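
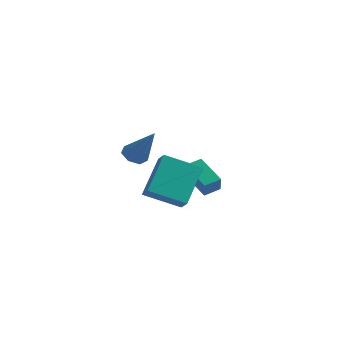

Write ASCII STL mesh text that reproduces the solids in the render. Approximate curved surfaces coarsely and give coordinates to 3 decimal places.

solid 
facet normal -0.549 0.112 -0.828
outer loop
vertex -1.18 -1.089 -1.414
vertex -1.678 -1.259 -1.107
vertex -1.45 -0.698 -1.182
endloop
endfacet
facet normal 0.795 0.601 -0.088
outer loop
vertex -1.18 -1.089 -1.414
vertex -1.45 -0.698 -1.182
vertex -0.702 -1.461 0.367
endloop
endfacet
facet normal -0.549 0.112 -0.829
outer loop
vertex -1.45 -0.698 -1.182
vertex -1.678 -1.259 -1.107
vertex -1.893 -0.73 -0.893
endloop
endfacet
facet normal 0.173 0.914 0.367
outer loop
vertex -1.45 -0.698 -1.182
vertex -1.893 -0.73 -0.893
vertex -0.702 -1.461 0.367
endloop
endfacet
facet normal -0.549 0.112 -0.828
outer loop
vertex -1.893 -0.73 -0.893
vertex -1.678 -1.259 -1.107
vertex -2.174 -1.16 -0.765
endloop
endfacet
facet normal -0.455 0.514 0.728
outer loop
vertex -1.893 -0.73 -0.893
vertex -2.174 -1.16 -0.765
vertex -0.702 -1.461 0.367
endloop
endfacet
facet normal -0.549 0.113 -0.828
outer loop
vertex -2.174 -1.16 -0.765
vertex -1.678 -1.259 -1.107
vertex -2.082 -1.665 -0.895
endloop
endfacet
facet normal -0.619 -0.300 0.726
outer loop
vertex -2.174 -1.16 -0.765
vertex -2.082 -1.665 -0.895
vertex -0.702 -1.461 0.367
endloop
endfacet
facet normal -0.549 0.114 -0.828
outer loop
vertex -2.082 -1.665 -0.895
vertex -1.678 -1.259 -1.107
vertex -1.686 -1.864 -1.185
endloop
endfacet
facet normal -0.195 -0.912 0.360
outer loop
vertex -2.082 -1.665 -0.895
vertex -1.686 -1.864 -1.185
vertex -0.702 -1.461 0.367
endloop
endfacet
facet normal -0.550 0.114 -0.828
outer loop
vertex -1.686 -1.864 -1.185
vertex -1.678 -1.259 -1.107
vertex -1.285 -1.608 -1.416
endloop
endfacet
facet normal 0.498 -0.862 -0.092
outer loop
vertex -1.686 -1.864 -1.185
vertex -1.285 -1.608 -1.416
vertex -0.702 -1.461 0.367
endloop
endfacet
facet normal -0.549 0.114 -0.828
outer loop
vertex -1.285 -1.608 -1.416
vertex -1.678 -1.259 -1.107
vertex -1.18 -1.089 -1.414
endloop
endfacet
facet normal 0.938 -0.189 -0.291
outer loop
vertex -1.285 -1.608 -1.416
vertex -1.18 -1.089 -1.414
vertex -0.702 -1.461 0.367
endloop
endfacet
facet normal -0.772 0.478 0.418
outer loop
vertex -1.053 2.497 -3.263
vertex -0.563 3.109 -3.058
vertex -1.234 2.914 -4.074
endloop
endfacet
facet normal -0.605 -0.755 -0.253
outer loop
vertex -0.037 2.171 -4.722
vertex -1.053 2.497 -3.263
vertex -1.234 2.914 -4.074
endloop
endfacet
facet normal -0.772 0.479 0.418
outer loop
vertex -1.234 2.914 -4.074
vertex -0.563 3.109 -3.058
vertex -0.744 3.525 -3.87
endloop
endfacet
facet normal -0.195 0.448 -0.873
outer loop
vertex -0.744 3.525 -3.87
vertex -0.037 2.171 -4.722
vertex -1.234 2.914 -4.074
endloop
endfacet
facet normal 0.194 -0.448 0.873
outer loop
vertex -1.053 2.497 -3.263
vertex 0.634 2.366 -3.706
vertex -0.563 3.109 -3.058
endloop
endfacet
facet normal -0.605 -0.755 -0.252
outer loop
vertex 0.144 1.755 -3.91
vertex -1.053 2.497 -3.263
vertex -0.037 2.171 -4.722
endloop
endfacet
facet normal 0.194 -0.447 0.873
outer loop
vertex 0.144 1.755 -3.91
vertex 0.634 2.366 -3.706
vertex -1.053 2.497 -3.263
endloop
endfacet
facet normal 0.605 0.755 0.252
outer loop
vertex -0.563 3.109 -3.058
vertex 0.634 2.366 -3.706
vertex -0.744 3.525 -3.87
endloop
endfacet
facet normal -0.194 0.448 -0.873
outer loop
vertex 0.453 2.783 -4.517
vertex -0.037 2.171 -4.722
vertex -0.744 3.525 -3.87
endloop
endfacet
facet normal 0.605 0.755 0.253
outer loop
vertex -0.744 3.525 -3.87
vertex 0.634 2.366 -3.706
vertex 0.453 2.783 -4.517
endloop
endfacet
facet normal 0.772 -0.479 -0.417
outer loop
vertex 0.453 2.783 -4.517
vertex 0.144 1.755 -3.91
vertex -0.037 2.171 -4.722
endloop
endfacet
facet normal 0.772 -0.479 -0.419
outer loop
vertex 0.634 2.366 -3.706
vertex 0.144 1.755 -3.91
vertex 0.453 2.783 -4.517
endloop
endfacet
facet normal -0.534 0.572 -0.623
outer loop
vertex -0.658 -2.829 -2.448
vertex -0.607 -1.326 -1.113
vertex 0.779 -2.253 -3.15
endloop
endfacet
facet normal -0.026 -0.747 -0.665
outer loop
vertex 1.227 -2.734 -2.627
vertex -0.658 -2.829 -2.448
vertex 0.779 -2.253 -3.15
endloop
endfacet
facet normal -0.534 0.572 -0.623
outer loop
vertex 0.779 -2.253 -3.15
vertex -0.607 -1.326 -1.113
vertex 0.83 -0.751 -1.816
endloop
endfacet
facet normal 0.846 0.338 -0.413
outer loop
vertex 0.83 -0.751 -1.816
vertex 1.227 -2.734 -2.627
vertex 0.779 -2.253 -3.15
endloop
endfacet
facet normal -0.846 -0.338 0.413
outer loop
vertex -0.658 -2.829 -2.448
vertex -0.159 -1.807 -0.59
vertex -0.607 -1.326 -1.113
endloop
endfacet
facet normal -0.025 -0.748 -0.663
outer loop
vertex -0.21 -3.309 -1.924
vertex -0.658 -2.829 -2.448
vertex 1.227 -2.734 -2.627
endloop
endfacet
facet normal -0.846 -0.338 0.413
outer loop
vertex -0.21 -3.309 -1.924
vertex -0.159 -1.807 -0.59
vertex -0.658 -2.829 -2.448
endloop
endfacet
facet normal 0.026 0.747 0.664
outer loop
vertex -0.607 -1.326 -1.113
vertex -0.159 -1.807 -0.59
vertex 0.83 -0.751 -1.816
endloop
endfacet
facet normal 0.846 0.338 -0.413
outer loop
vertex 1.278 -1.231 -1.292
vertex 1.227 -2.734 -2.627
vertex 0.83 -0.751 -1.816
endloop
endfacet
facet normal 0.025 0.748 0.664
outer loop
vertex 0.83 -0.751 -1.816
vertex -0.159 -1.807 -0.59
vertex 1.278 -1.231 -1.292
endloop
endfacet
facet normal 0.534 -0.572 0.623
outer loop
vertex 1.278 -1.231 -1.292
vertex -0.21 -3.309 -1.924
vertex 1.227 -2.734 -2.627
endloop
endfacet
facet normal 0.534 -0.572 0.623
outer loop
vertex -0.159 -1.807 -0.59
vertex -0.21 -3.309 -1.924
vertex 1.278 -1.231 -1.292
endloop
endfacet

endsolid


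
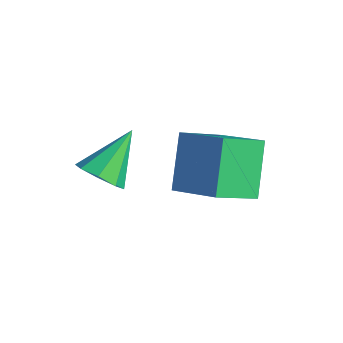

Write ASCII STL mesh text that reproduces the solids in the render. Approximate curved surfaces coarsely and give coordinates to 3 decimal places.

solid 
facet normal -0.882 -0.204 -0.426
outer loop
vertex -2.095 1.321 0.193
vertex -1.998 2.911 -0.769
vertex -1.077 0.284 -1.419
endloop
endfacet
facet normal -0.052 -0.855 0.517
outer loop
vertex 0.678 0.689 -0.571
vertex -2.095 1.321 0.193
vertex -1.077 0.284 -1.419
endloop
endfacet
facet normal -0.881 -0.203 -0.426
outer loop
vertex -1.077 0.284 -1.419
vertex -1.998 2.911 -0.769
vertex -0.979 1.874 -2.38
endloop
endfacet
facet normal 0.469 -0.478 -0.743
outer loop
vertex -0.979 1.874 -2.38
vertex 0.678 0.689 -0.571
vertex -1.077 0.284 -1.419
endloop
endfacet
facet normal -0.469 0.478 0.743
outer loop
vertex -2.095 1.321 0.193
vertex -0.243 3.316 0.079
vertex -1.998 2.911 -0.769
endloop
endfacet
facet normal -0.052 -0.854 0.517
outer loop
vertex -0.341 1.726 1.04
vertex -2.095 1.321 0.193
vertex 0.678 0.689 -0.571
endloop
endfacet
facet normal -0.469 0.478 0.743
outer loop
vertex -0.341 1.726 1.04
vertex -0.243 3.316 0.079
vertex -2.095 1.321 0.193
endloop
endfacet
facet normal 0.053 0.854 -0.517
outer loop
vertex -1.998 2.911 -0.769
vertex -0.243 3.316 0.079
vertex -0.979 1.874 -2.38
endloop
endfacet
facet normal 0.469 -0.478 -0.743
outer loop
vertex 0.775 2.279 -1.533
vertex 0.678 0.689 -0.571
vertex -0.979 1.874 -2.38
endloop
endfacet
facet normal 0.052 0.855 -0.517
outer loop
vertex -0.979 1.874 -2.38
vertex -0.243 3.316 0.079
vertex 0.775 2.279 -1.533
endloop
endfacet
facet normal 0.881 0.204 0.426
outer loop
vertex 0.775 2.279 -1.533
vertex -0.341 1.726 1.04
vertex 0.678 0.689 -0.571
endloop
endfacet
facet normal 0.882 0.203 0.426
outer loop
vertex -0.243 3.316 0.079
vertex -0.341 1.726 1.04
vertex 0.775 2.279 -1.533
endloop
endfacet
facet normal 0.176 -0.752 -0.636
outer loop
vertex -1.79 -1.36 -0.804
vertex -2.663 -1.379 -1.023
vertex -1.937 -0.946 -1.334
endloop
endfacet
facet normal 0.822 0.537 0.191
outer loop
vertex -1.79 -1.36 -0.804
vertex -1.937 -0.946 -1.334
vertex -3.017 0.139 0.263
endloop
endfacet
facet normal 0.175 -0.751 -0.637
outer loop
vertex -1.937 -0.946 -1.334
vertex -2.663 -1.379 -1.023
vertex -2.51 -0.785 -1.681
endloop
endfacet
facet normal 0.421 0.857 -0.298
outer loop
vertex -1.937 -0.946 -1.334
vertex -2.51 -0.785 -1.681
vertex -3.017 0.139 0.263
endloop
endfacet
facet normal 0.176 -0.751 -0.637
outer loop
vertex -2.51 -0.785 -1.681
vertex -2.663 -1.379 -1.023
vertex -3.172 -0.972 -1.644
endloop
endfacet
facet normal -0.264 0.843 -0.469
outer loop
vertex -2.51 -0.785 -1.681
vertex -3.172 -0.972 -1.644
vertex -3.017 0.139 0.263
endloop
endfacet
facet normal 0.175 -0.751 -0.636
outer loop
vertex -3.172 -0.972 -1.644
vertex -2.663 -1.379 -1.023
vertex -3.535 -1.397 -1.242
endloop
endfacet
facet normal -0.836 0.502 -0.224
outer loop
vertex -3.172 -0.972 -1.644
vertex -3.535 -1.397 -1.242
vertex -3.017 0.139 0.263
endloop
endfacet
facet normal 0.175 -0.752 -0.636
outer loop
vertex -3.535 -1.397 -1.242
vertex -2.663 -1.379 -1.023
vertex -3.388 -1.811 -0.712
endloop
endfacet
facet normal -0.956 0.035 0.293
outer loop
vertex -3.535 -1.397 -1.242
vertex -3.388 -1.811 -0.712
vertex -3.017 0.139 0.263
endloop
endfacet
facet normal 0.175 -0.752 -0.636
outer loop
vertex -3.388 -1.811 -0.712
vertex -2.663 -1.379 -1.023
vertex -2.816 -1.972 -0.364
endloop
endfacet
facet normal -0.555 -0.285 0.781
outer loop
vertex -3.388 -1.811 -0.712
vertex -2.816 -1.972 -0.364
vertex -3.017 0.139 0.263
endloop
endfacet
facet normal 0.175 -0.752 -0.636
outer loop
vertex -2.816 -1.972 -0.364
vertex -2.663 -1.379 -1.023
vertex -2.154 -1.786 -0.402
endloop
endfacet
facet normal 0.131 -0.271 0.954
outer loop
vertex -2.816 -1.972 -0.364
vertex -2.154 -1.786 -0.402
vertex -3.017 0.139 0.263
endloop
endfacet
facet normal 0.176 -0.751 -0.636
outer loop
vertex -2.154 -1.786 -0.402
vertex -2.663 -1.379 -1.023
vertex -1.79 -1.36 -0.804
endloop
endfacet
facet normal 0.702 0.070 0.709
outer loop
vertex -2.154 -1.786 -0.402
vertex -1.79 -1.36 -0.804
vertex -3.017 0.139 0.263
endloop
endfacet

endsolid


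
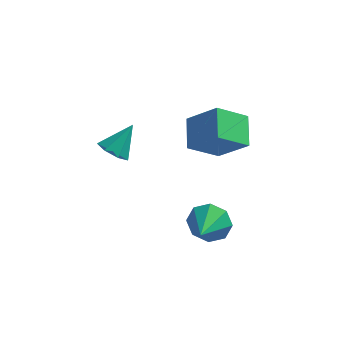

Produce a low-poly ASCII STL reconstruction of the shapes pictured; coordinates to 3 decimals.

solid 
facet normal -0.431 -0.565 -0.703
outer loop
vertex -2.559 -0.278 2.326
vertex -2.938 0.375 2.034
vertex -2.213 0.078 1.828
endloop
endfacet
facet normal 0.867 -0.361 0.344
outer loop
vertex -2.559 -0.278 2.326
vertex -2.213 0.078 1.828
vertex -2.242 1.285 3.166
endloop
endfacet
facet normal -0.431 -0.565 -0.703
outer loop
vertex -2.213 0.078 1.828
vertex -2.938 0.375 2.034
vertex -2.413 0.657 1.485
endloop
endfacet
facet normal 0.958 0.224 -0.181
outer loop
vertex -2.213 0.078 1.828
vertex -2.413 0.657 1.485
vertex -2.242 1.285 3.166
endloop
endfacet
facet normal -0.432 -0.565 -0.703
outer loop
vertex -2.413 0.657 1.485
vertex -2.938 0.375 2.034
vertex -3.008 1.025 1.555
endloop
endfacet
facet normal 0.462 0.814 -0.351
outer loop
vertex -2.413 0.657 1.485
vertex -3.008 1.025 1.555
vertex -2.242 1.285 3.166
endloop
endfacet
facet normal -0.432 -0.565 -0.703
outer loop
vertex -3.008 1.025 1.555
vertex -2.938 0.375 2.034
vertex -3.55 0.903 1.986
endloop
endfacet
facet normal -0.248 0.968 -0.038
outer loop
vertex -3.008 1.025 1.555
vertex -3.55 0.903 1.986
vertex -2.242 1.285 3.166
endloop
endfacet
facet normal -0.432 -0.565 -0.703
outer loop
vertex -3.55 0.903 1.986
vertex -2.938 0.375 2.034
vertex -3.631 0.384 2.453
endloop
endfacet
facet normal -0.636 0.568 0.521
outer loop
vertex -3.55 0.903 1.986
vertex -3.631 0.384 2.453
vertex -2.242 1.285 3.166
endloop
endfacet
facet normal -0.432 -0.565 -0.703
outer loop
vertex -3.631 0.384 2.453
vertex -2.938 0.375 2.034
vertex -3.189 -0.142 2.604
endloop
endfacet
facet normal -0.411 -0.085 0.908
outer loop
vertex -3.631 0.384 2.453
vertex -3.189 -0.142 2.604
vertex -2.242 1.285 3.166
endloop
endfacet
facet normal -0.432 -0.565 -0.703
outer loop
vertex -3.189 -0.142 2.604
vertex -2.938 0.375 2.034
vertex -2.559 -0.278 2.326
endloop
endfacet
facet normal 0.258 -0.497 0.828
outer loop
vertex -3.189 -0.142 2.604
vertex -2.559 -0.278 2.326
vertex -2.242 1.285 3.166
endloop
endfacet
facet normal 0.070 0.885 -0.459
outer loop
vertex 1.918 1.375 -2.614
vertex 1.211 1.056 -3.337
vertex 1.155 1.547 -2.399
endloop
endfacet
facet normal 0.254 -0.077 0.964
outer loop
vertex 1.918 1.375 -2.614
vertex 1.155 1.547 -2.399
vertex 1.089 -0.476 -2.543
endloop
endfacet
facet normal 0.069 0.886 -0.459
outer loop
vertex 1.155 1.547 -2.399
vertex 1.211 1.056 -3.337
vertex 0.424 1.431 -2.733
endloop
endfacet
facet normal -0.408 -0.052 0.911
outer loop
vertex 1.155 1.547 -2.399
vertex 0.424 1.431 -2.733
vertex 1.089 -0.476 -2.543
endloop
endfacet
facet normal 0.070 0.886 -0.459
outer loop
vertex 0.424 1.431 -2.733
vertex 1.211 1.056 -3.337
vertex 0.155 1.096 -3.421
endloop
endfacet
facet normal -0.853 -0.252 0.456
outer loop
vertex 0.424 1.431 -2.733
vertex 0.155 1.096 -3.421
vertex 1.089 -0.476 -2.543
endloop
endfacet
facet normal 0.070 0.886 -0.459
outer loop
vertex 0.155 1.096 -3.421
vertex 1.211 1.056 -3.337
vertex 0.503 0.738 -4.059
endloop
endfacet
facet normal -0.818 -0.560 -0.132
outer loop
vertex 0.155 1.096 -3.421
vertex 0.503 0.738 -4.059
vertex 1.089 -0.476 -2.543
endloop
endfacet
facet normal 0.070 0.886 -0.459
outer loop
vertex 0.503 0.738 -4.059
vertex 1.211 1.056 -3.337
vertex 1.266 0.566 -4.275
endloop
endfacet
facet normal -0.324 -0.796 -0.512
outer loop
vertex 0.503 0.738 -4.059
vertex 1.266 0.566 -4.275
vertex 1.089 -0.476 -2.543
endloop
endfacet
facet normal 0.070 0.886 -0.459
outer loop
vertex 1.266 0.566 -4.275
vertex 1.211 1.056 -3.337
vertex 1.997 0.681 -3.941
endloop
endfacet
facet normal 0.339 -0.821 -0.459
outer loop
vertex 1.266 0.566 -4.275
vertex 1.997 0.681 -3.941
vertex 1.089 -0.476 -2.543
endloop
endfacet
facet normal 0.070 0.886 -0.459
outer loop
vertex 1.997 0.681 -3.941
vertex 1.211 1.056 -3.337
vertex 2.266 1.016 -3.253
endloop
endfacet
facet normal 0.784 -0.621 -0.004
outer loop
vertex 1.997 0.681 -3.941
vertex 2.266 1.016 -3.253
vertex 1.089 -0.476 -2.543
endloop
endfacet
facet normal 0.070 0.886 -0.459
outer loop
vertex 2.266 1.016 -3.253
vertex 1.211 1.056 -3.337
vertex 1.918 1.375 -2.614
endloop
endfacet
facet normal 0.749 -0.313 0.584
outer loop
vertex 2.266 1.016 -3.253
vertex 1.918 1.375 -2.614
vertex 1.089 -0.476 -2.543
endloop
endfacet
facet normal -0.692 -0.394 0.605
outer loop
vertex 1.319 2.237 1.958
vertex 1.017 3.707 2.57
vertex -0.09 2.536 0.542
endloop
endfacet
facet normal 0.187 -0.907 -0.377
outer loop
vertex 1.203 3.273 -0.59
vertex 1.319 2.237 1.958
vertex -0.09 2.536 0.542
endloop
endfacet
facet normal -0.691 -0.394 0.605
outer loop
vertex -0.09 2.536 0.542
vertex 1.017 3.707 2.57
vertex -0.393 4.006 1.154
endloop
endfacet
facet normal -0.698 0.148 -0.701
outer loop
vertex -0.393 4.006 1.154
vertex 1.203 3.273 -0.59
vertex -0.09 2.536 0.542
endloop
endfacet
facet normal 0.698 -0.148 0.701
outer loop
vertex 1.319 2.237 1.958
vertex 2.31 4.444 1.438
vertex 1.017 3.707 2.57
endloop
endfacet
facet normal 0.187 -0.907 -0.377
outer loop
vertex 2.613 2.974 0.826
vertex 1.319 2.237 1.958
vertex 1.203 3.273 -0.59
endloop
endfacet
facet normal 0.698 -0.148 0.701
outer loop
vertex 2.613 2.974 0.826
vertex 2.31 4.444 1.438
vertex 1.319 2.237 1.958
endloop
endfacet
facet normal -0.187 0.907 0.377
outer loop
vertex 1.017 3.707 2.57
vertex 2.31 4.444 1.438
vertex -0.393 4.006 1.154
endloop
endfacet
facet normal -0.698 0.148 -0.701
outer loop
vertex 0.901 4.743 0.022
vertex 1.203 3.273 -0.59
vertex -0.393 4.006 1.154
endloop
endfacet
facet normal -0.187 0.907 0.377
outer loop
vertex -0.393 4.006 1.154
vertex 2.31 4.444 1.438
vertex 0.901 4.743 0.022
endloop
endfacet
facet normal 0.692 0.394 -0.605
outer loop
vertex 0.901 4.743 0.022
vertex 2.613 2.974 0.826
vertex 1.203 3.273 -0.59
endloop
endfacet
facet normal 0.692 0.394 -0.605
outer loop
vertex 2.31 4.444 1.438
vertex 2.613 2.974 0.826
vertex 0.901 4.743 0.022
endloop
endfacet

endsolid


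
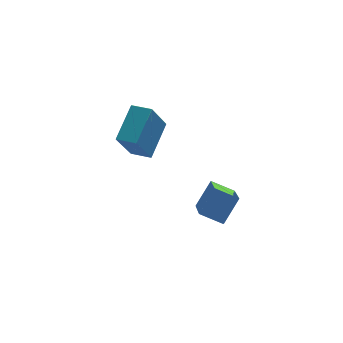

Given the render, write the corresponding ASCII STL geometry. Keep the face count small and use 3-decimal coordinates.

solid 
facet normal -0.377 -0.397 0.837
outer loop
vertex -0.981 1.352 -1.188
vertex -1.654 1.868 -1.247
vertex -1.783 0.202 -2.095
endloop
endfacet
facet normal 0.792 -0.607 0.070
outer loop
vertex -1.106 0.912 -3.593
vertex -0.981 1.352 -1.188
vertex -1.783 0.202 -2.095
endloop
endfacet
facet normal -0.379 -0.396 0.836
outer loop
vertex -1.783 0.202 -2.095
vertex -1.654 1.868 -1.247
vertex -2.456 0.718 -2.155
endloop
endfacet
facet normal -0.480 -0.689 -0.543
outer loop
vertex -2.456 0.718 -2.155
vertex -1.106 0.912 -3.593
vertex -1.783 0.202 -2.095
endloop
endfacet
facet normal 0.480 0.689 0.543
outer loop
vertex -0.981 1.352 -1.188
vertex -0.977 2.578 -2.745
vertex -1.654 1.868 -1.247
endloop
endfacet
facet normal 0.791 -0.607 0.070
outer loop
vertex -0.304 2.062 -2.685
vertex -0.981 1.352 -1.188
vertex -1.106 0.912 -3.593
endloop
endfacet
facet normal 0.480 0.689 0.544
outer loop
vertex -0.304 2.062 -2.685
vertex -0.977 2.578 -2.745
vertex -0.981 1.352 -1.188
endloop
endfacet
facet normal -0.791 0.607 -0.070
outer loop
vertex -1.654 1.868 -1.247
vertex -0.977 2.578 -2.745
vertex -2.456 0.718 -2.155
endloop
endfacet
facet normal -0.480 -0.688 -0.544
outer loop
vertex -1.779 1.428 -3.652
vertex -1.106 0.912 -3.593
vertex -2.456 0.718 -2.155
endloop
endfacet
facet normal -0.791 0.607 -0.070
outer loop
vertex -2.456 0.718 -2.155
vertex -0.977 2.578 -2.745
vertex -1.779 1.428 -3.652
endloop
endfacet
facet normal 0.378 0.397 -0.836
outer loop
vertex -1.779 1.428 -3.652
vertex -0.304 2.062 -2.685
vertex -1.106 0.912 -3.593
endloop
endfacet
facet normal 0.378 0.396 -0.837
outer loop
vertex -0.977 2.578 -2.745
vertex -0.304 2.062 -2.685
vertex -1.779 1.428 -3.652
endloop
endfacet
facet normal -0.546 -0.380 -0.746
outer loop
vertex 0.596 -3.501 -3.977
vertex -0.207 -3.129 -3.579
vertex 0.862 -1.775 -5.051
endloop
endfacet
facet normal 0.828 -0.383 -0.410
outer loop
vertex 1.527 -1.311 -4.141
vertex 0.596 -3.501 -3.977
vertex 0.862 -1.775 -5.051
endloop
endfacet
facet normal -0.545 -0.381 -0.747
outer loop
vertex 0.862 -1.775 -5.051
vertex -0.207 -3.129 -3.579
vertex 0.059 -1.404 -4.654
endloop
endfacet
facet normal 0.130 0.842 -0.524
outer loop
vertex 0.059 -1.404 -4.654
vertex 1.527 -1.311 -4.141
vertex 0.862 -1.775 -5.051
endloop
endfacet
facet normal -0.130 -0.842 0.524
outer loop
vertex 0.596 -3.501 -3.977
vertex 0.458 -2.665 -2.669
vertex -0.207 -3.129 -3.579
endloop
endfacet
facet normal 0.828 -0.383 -0.409
outer loop
vertex 1.261 -3.036 -3.066
vertex 0.596 -3.501 -3.977
vertex 1.527 -1.311 -4.141
endloop
endfacet
facet normal -0.130 -0.842 0.524
outer loop
vertex 1.261 -3.036 -3.066
vertex 0.458 -2.665 -2.669
vertex 0.596 -3.501 -3.977
endloop
endfacet
facet normal -0.828 0.383 0.410
outer loop
vertex -0.207 -3.129 -3.579
vertex 0.458 -2.665 -2.669
vertex 0.059 -1.404 -4.654
endloop
endfacet
facet normal 0.130 0.842 -0.524
outer loop
vertex 0.724 -0.939 -3.743
vertex 1.527 -1.311 -4.141
vertex 0.059 -1.404 -4.654
endloop
endfacet
facet normal -0.828 0.382 0.409
outer loop
vertex 0.059 -1.404 -4.654
vertex 0.458 -2.665 -2.669
vertex 0.724 -0.939 -3.743
endloop
endfacet
facet normal 0.546 0.381 0.746
outer loop
vertex 0.724 -0.939 -3.743
vertex 1.261 -3.036 -3.066
vertex 1.527 -1.311 -4.141
endloop
endfacet
facet normal 0.545 0.381 0.747
outer loop
vertex 0.458 -2.665 -2.669
vertex 1.261 -3.036 -3.066
vertex 0.724 -0.939 -3.743
endloop
endfacet

endsolid


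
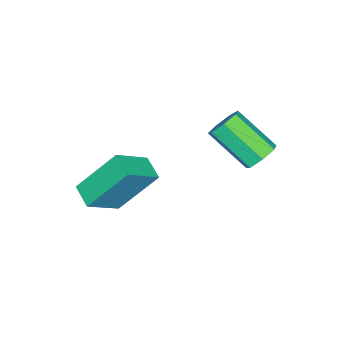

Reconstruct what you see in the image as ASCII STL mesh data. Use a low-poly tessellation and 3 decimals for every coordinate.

solid 
facet normal 0.049 0.789 -0.613
outer loop
vertex -1.333 4.403 -2.054
vertex -1.823 4.133 -2.441
vertex -1.885 4.551 -1.908
endloop
endfacet
facet normal 0.349 0.562 0.750
outer loop
vertex -1.333 4.403 -2.054
vertex -1.885 4.551 -1.908
vertex -1.427 2.937 -0.913
endloop
endfacet
facet normal 0.349 0.562 0.750
outer loop
vertex -1.427 2.937 -0.913
vertex -1.885 4.551 -1.908
vertex -1.979 3.085 -0.767
endloop
endfacet
facet normal -0.049 -0.788 0.614
outer loop
vertex -1.427 2.937 -0.913
vertex -1.979 3.085 -0.767
vertex -1.917 2.667 -1.299
endloop
endfacet
facet normal 0.050 0.789 -0.613
outer loop
vertex -1.885 4.551 -1.908
vertex -1.823 4.133 -2.441
vertex -2.39 4.385 -2.163
endloop
endfacet
facet normal -0.514 0.547 0.661
outer loop
vertex -1.885 4.551 -1.908
vertex -2.39 4.385 -2.163
vertex -1.979 3.085 -0.767
endloop
endfacet
facet normal -0.514 0.547 0.661
outer loop
vertex -1.979 3.085 -0.767
vertex -2.39 4.385 -2.163
vertex -2.484 2.919 -1.022
endloop
endfacet
facet normal -0.051 -0.788 0.613
outer loop
vertex -1.979 3.085 -0.767
vertex -2.484 2.919 -1.022
vertex -1.917 2.667 -1.299
endloop
endfacet
facet normal 0.050 0.788 -0.613
outer loop
vertex -2.39 4.385 -2.163
vertex -1.823 4.133 -2.441
vertex -2.468 4.029 -2.627
endloop
endfacet
facet normal -0.990 0.121 0.074
outer loop
vertex -2.39 4.385 -2.163
vertex -2.468 4.029 -2.627
vertex -2.484 2.919 -1.022
endloop
endfacet
facet normal -0.990 0.122 0.075
outer loop
vertex -2.484 2.919 -1.022
vertex -2.468 4.029 -2.627
vertex -2.563 2.563 -1.486
endloop
endfacet
facet normal -0.051 -0.788 0.613
outer loop
vertex -2.484 2.919 -1.022
vertex -2.563 2.563 -1.486
vertex -1.917 2.667 -1.299
endloop
endfacet
facet normal 0.050 0.788 -0.613
outer loop
vertex -2.468 4.029 -2.627
vertex -1.823 4.133 -2.441
vertex -2.06 3.751 -2.951
endloop
endfacet
facet normal -0.721 -0.396 -0.569
outer loop
vertex -2.468 4.029 -2.627
vertex -2.06 3.751 -2.951
vertex -2.563 2.563 -1.486
endloop
endfacet
facet normal -0.721 -0.396 -0.569
outer loop
vertex -2.563 2.563 -1.486
vertex -2.06 3.751 -2.951
vertex -2.155 2.285 -1.81
endloop
endfacet
facet normal -0.050 -0.788 0.613
outer loop
vertex -2.563 2.563 -1.486
vertex -2.155 2.285 -1.81
vertex -1.917 2.667 -1.299
endloop
endfacet
facet normal 0.050 0.788 -0.614
outer loop
vertex -2.06 3.751 -2.951
vertex -1.823 4.133 -2.441
vertex -1.474 3.761 -2.89
endloop
endfacet
facet normal 0.092 -0.615 -0.783
outer loop
vertex -2.06 3.751 -2.951
vertex -1.474 3.761 -2.89
vertex -2.155 2.285 -1.81
endloop
endfacet
facet normal 0.092 -0.615 -0.783
outer loop
vertex -2.155 2.285 -1.81
vertex -1.474 3.761 -2.89
vertex -1.568 2.295 -1.749
endloop
endfacet
facet normal -0.050 -0.789 0.613
outer loop
vertex -2.155 2.285 -1.81
vertex -1.568 2.295 -1.749
vertex -1.917 2.667 -1.299
endloop
endfacet
facet normal 0.050 0.788 -0.614
outer loop
vertex -1.474 3.761 -2.89
vertex -1.823 4.133 -2.441
vertex -1.15 4.051 -2.491
endloop
endfacet
facet normal 0.834 -0.371 -0.408
outer loop
vertex -1.474 3.761 -2.89
vertex -1.15 4.051 -2.491
vertex -1.568 2.295 -1.749
endloop
endfacet
facet normal 0.834 -0.371 -0.408
outer loop
vertex -1.568 2.295 -1.749
vertex -1.15 4.051 -2.491
vertex -1.244 2.585 -1.35
endloop
endfacet
facet normal -0.050 -0.788 0.613
outer loop
vertex -1.568 2.295 -1.749
vertex -1.244 2.585 -1.35
vertex -1.917 2.667 -1.299
endloop
endfacet
facet normal 0.050 0.788 -0.614
outer loop
vertex -1.15 4.051 -2.491
vertex -1.823 4.133 -2.441
vertex -1.333 4.403 -2.054
endloop
endfacet
facet normal 0.949 0.153 0.275
outer loop
vertex -1.15 4.051 -2.491
vertex -1.333 4.403 -2.054
vertex -1.244 2.585 -1.35
endloop
endfacet
facet normal 0.949 0.153 0.275
outer loop
vertex -1.244 2.585 -1.35
vertex -1.333 4.403 -2.054
vertex -1.427 2.937 -0.913
endloop
endfacet
facet normal -0.049 -0.788 0.614
outer loop
vertex -1.244 2.585 -1.35
vertex -1.427 2.937 -0.913
vertex -1.917 2.667 -1.299
endloop
endfacet
facet normal -0.563 -0.766 0.312
outer loop
vertex 0.905 0.242 -1.81
vertex -0.25 0.745 -2.659
vertex 1.581 -0.905 -3.408
endloop
endfacet
facet normal 0.760 -0.331 0.559
outer loop
vertex 2.11 -0.185 -3.701
vertex 0.905 0.242 -1.81
vertex 1.581 -0.905 -3.408
endloop
endfacet
facet normal -0.563 -0.766 0.312
outer loop
vertex 1.581 -0.905 -3.408
vertex -0.25 0.745 -2.659
vertex 0.426 -0.402 -4.257
endloop
endfacet
facet normal 0.325 -0.551 -0.768
outer loop
vertex 0.426 -0.402 -4.257
vertex 2.11 -0.185 -3.701
vertex 1.581 -0.905 -3.408
endloop
endfacet
facet normal -0.325 0.551 0.768
outer loop
vertex 0.905 0.242 -1.81
vertex 0.279 1.465 -2.952
vertex -0.25 0.745 -2.659
endloop
endfacet
facet normal 0.760 -0.331 0.559
outer loop
vertex 1.434 0.962 -2.103
vertex 0.905 0.242 -1.81
vertex 2.11 -0.185 -3.701
endloop
endfacet
facet normal -0.325 0.551 0.768
outer loop
vertex 1.434 0.962 -2.103
vertex 0.279 1.465 -2.952
vertex 0.905 0.242 -1.81
endloop
endfacet
facet normal -0.760 0.331 -0.559
outer loop
vertex -0.25 0.745 -2.659
vertex 0.279 1.465 -2.952
vertex 0.426 -0.402 -4.257
endloop
endfacet
facet normal 0.325 -0.551 -0.768
outer loop
vertex 0.955 0.318 -4.55
vertex 2.11 -0.185 -3.701
vertex 0.426 -0.402 -4.257
endloop
endfacet
facet normal -0.760 0.331 -0.559
outer loop
vertex 0.426 -0.402 -4.257
vertex 0.279 1.465 -2.952
vertex 0.955 0.318 -4.55
endloop
endfacet
facet normal 0.563 0.766 -0.312
outer loop
vertex 0.955 0.318 -4.55
vertex 1.434 0.962 -2.103
vertex 2.11 -0.185 -3.701
endloop
endfacet
facet normal 0.563 0.766 -0.312
outer loop
vertex 0.279 1.465 -2.952
vertex 1.434 0.962 -2.103
vertex 0.955 0.318 -4.55
endloop
endfacet

endsolid


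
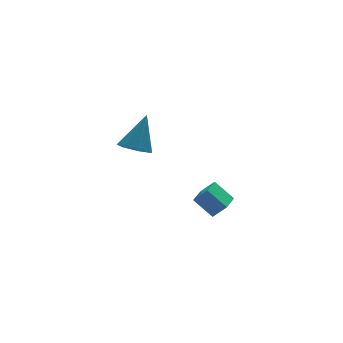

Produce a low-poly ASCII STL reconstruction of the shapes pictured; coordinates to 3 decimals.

solid 
facet normal -0.441 -0.298 -0.846
outer loop
vertex 0.758 4.134 -1.548
vertex 0.285 3.582 -1.107
vertex 0.112 4.391 -1.302
endloop
endfacet
facet normal 0.344 0.936 -0.073
outer loop
vertex 0.758 4.134 -1.548
vertex 0.112 4.391 -1.302
vertex 1.135 4.158 0.527
endloop
endfacet
facet normal -0.441 -0.298 -0.846
outer loop
vertex 0.112 4.391 -1.302
vertex 0.285 3.582 -1.107
vertex -0.404 4.039 -0.909
endloop
endfacet
facet normal -0.360 0.878 0.314
outer loop
vertex 0.112 4.391 -1.302
vertex -0.404 4.039 -0.909
vertex 1.135 4.158 0.527
endloop
endfacet
facet normal -0.441 -0.298 -0.847
outer loop
vertex -0.404 4.039 -0.909
vertex 0.285 3.582 -1.107
vertex -0.401 3.343 -0.666
endloop
endfacet
facet normal -0.672 0.242 0.700
outer loop
vertex -0.404 4.039 -0.909
vertex -0.401 3.343 -0.666
vertex 1.135 4.158 0.527
endloop
endfacet
facet normal -0.440 -0.298 -0.847
outer loop
vertex -0.401 3.343 -0.666
vertex 0.285 3.582 -1.107
vertex 0.118 2.827 -0.754
endloop
endfacet
facet normal -0.355 -0.493 0.794
outer loop
vertex -0.401 3.343 -0.666
vertex 0.118 2.827 -0.754
vertex 1.135 4.158 0.527
endloop
endfacet
facet normal -0.441 -0.298 -0.846
outer loop
vertex 0.118 2.827 -0.754
vertex 0.285 3.582 -1.107
vertex 0.763 2.88 -1.109
endloop
endfacet
facet normal 0.353 -0.775 0.525
outer loop
vertex 0.118 2.827 -0.754
vertex 0.763 2.88 -1.109
vertex 1.135 4.158 0.527
endloop
endfacet
facet normal -0.441 -0.298 -0.847
outer loop
vertex 0.763 2.88 -1.109
vertex 0.285 3.582 -1.107
vertex 1.048 3.461 -1.462
endloop
endfacet
facet normal 0.916 -0.390 0.097
outer loop
vertex 0.763 2.88 -1.109
vertex 1.048 3.461 -1.462
vertex 1.135 4.158 0.527
endloop
endfacet
facet normal -0.441 -0.298 -0.846
outer loop
vertex 1.048 3.461 -1.462
vertex 0.285 3.582 -1.107
vertex 0.758 4.134 -1.548
endloop
endfacet
facet normal 0.913 0.372 -0.170
outer loop
vertex 1.048 3.461 -1.462
vertex 0.758 4.134 -1.548
vertex 1.135 4.158 0.527
endloop
endfacet
facet normal -0.569 0.356 -0.741
outer loop
vertex 0.47 -1.836 -1.043
vertex 1.216 -1.052 -1.24
vertex 1.023 -2.555 -1.813
endloop
endfacet
facet normal -0.678 -0.713 0.179
outer loop
vertex 1.524 -2.868 -1.16
vertex 0.47 -1.836 -1.043
vertex 1.023 -2.555 -1.813
endloop
endfacet
facet normal -0.569 0.356 -0.741
outer loop
vertex 1.023 -2.555 -1.813
vertex 1.216 -1.052 -1.24
vertex 1.769 -1.771 -2.01
endloop
endfacet
facet normal 0.465 -0.605 -0.647
outer loop
vertex 1.769 -1.771 -2.01
vertex 1.524 -2.868 -1.16
vertex 1.023 -2.555 -1.813
endloop
endfacet
facet normal -0.465 0.605 0.647
outer loop
vertex 0.47 -1.836 -1.043
vertex 1.717 -1.365 -0.587
vertex 1.216 -1.052 -1.24
endloop
endfacet
facet normal -0.678 -0.713 0.179
outer loop
vertex 0.971 -2.149 -0.39
vertex 0.47 -1.836 -1.043
vertex 1.524 -2.868 -1.16
endloop
endfacet
facet normal -0.465 0.605 0.647
outer loop
vertex 0.971 -2.149 -0.39
vertex 1.717 -1.365 -0.587
vertex 0.47 -1.836 -1.043
endloop
endfacet
facet normal 0.678 0.713 -0.179
outer loop
vertex 1.216 -1.052 -1.24
vertex 1.717 -1.365 -0.587
vertex 1.769 -1.771 -2.01
endloop
endfacet
facet normal 0.465 -0.605 -0.647
outer loop
vertex 2.27 -2.084 -1.357
vertex 1.524 -2.868 -1.16
vertex 1.769 -1.771 -2.01
endloop
endfacet
facet normal 0.678 0.713 -0.179
outer loop
vertex 1.769 -1.771 -2.01
vertex 1.717 -1.365 -0.587
vertex 2.27 -2.084 -1.357
endloop
endfacet
facet normal 0.569 -0.356 0.741
outer loop
vertex 2.27 -2.084 -1.357
vertex 0.971 -2.149 -0.39
vertex 1.524 -2.868 -1.16
endloop
endfacet
facet normal 0.569 -0.356 0.741
outer loop
vertex 1.717 -1.365 -0.587
vertex 0.971 -2.149 -0.39
vertex 2.27 -2.084 -1.357
endloop
endfacet

endsolid


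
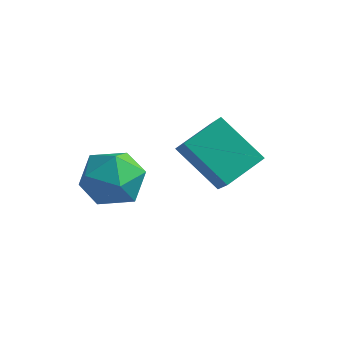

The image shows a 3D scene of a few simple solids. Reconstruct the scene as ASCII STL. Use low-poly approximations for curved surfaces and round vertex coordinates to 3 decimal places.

solid 
facet normal -0.978 0.198 -0.066
outer loop
vertex -0.228 0.683 1.183
vertex -0.471 -0.512 1.193
vertex -0.416 0.108 2.242
endloop
endfacet
facet normal -0.635 0.721 0.279
outer loop
vertex -0.228 0.683 1.183
vertex -0.416 0.108 2.242
vertex 0.478 0.932 2.146
endloop
endfacet
facet normal -0.131 0.979 -0.157
outer loop
vertex -0.228 0.683 1.183
vertex 0.478 0.932 2.146
vertex 0.975 0.821 1.037
endloop
endfacet
facet normal -0.164 0.616 -0.771
outer loop
vertex -0.228 0.683 1.183
vertex 0.975 0.821 1.037
vertex 0.389 -0.071 0.449
endloop
endfacet
facet normal -0.687 0.134 -0.715
outer loop
vertex -0.228 0.683 1.183
vertex 0.389 -0.071 0.449
vertex -0.471 -0.512 1.193
endloop
endfacet
facet normal -0.309 0.434 0.846
outer loop
vertex 0.478 0.932 2.146
vertex -0.416 0.108 2.242
vertex 0.671 -0.109 2.751
endloop
endfacet
facet normal -0.865 -0.411 0.288
outer loop
vertex -0.416 0.108 2.242
vertex -0.471 -0.512 1.193
vertex 0.085 -1.001 2.163
endloop
endfacet
facet normal -0.394 -0.515 -0.761
outer loop
vertex -0.471 -0.512 1.193
vertex 0.389 -0.071 0.449
vertex 0.582 -1.112 1.054
endloop
endfacet
facet normal 0.452 0.265 -0.852
outer loop
vertex 0.389 -0.071 0.449
vertex 0.975 0.821 1.037
vertex 1.476 -0.288 0.958
endloop
endfacet
facet normal 0.504 0.852 0.141
outer loop
vertex 0.975 0.821 1.037
vertex 0.478 0.932 2.146
vertex 1.531 0.332 2.007
endloop
endfacet
facet normal 0.164 -0.616 0.771
outer loop
vertex 1.288 -0.863 2.017
vertex 0.671 -0.109 2.751
vertex 0.085 -1.001 2.163
endloop
endfacet
facet normal 0.131 -0.979 0.157
outer loop
vertex 1.288 -0.863 2.017
vertex 0.085 -1.001 2.163
vertex 0.582 -1.112 1.054
endloop
endfacet
facet normal 0.635 -0.721 -0.279
outer loop
vertex 1.288 -0.863 2.017
vertex 0.582 -1.112 1.054
vertex 1.476 -0.288 0.958
endloop
endfacet
facet normal 0.978 -0.198 0.066
outer loop
vertex 1.288 -0.863 2.017
vertex 1.476 -0.288 0.958
vertex 1.531 0.332 2.007
endloop
endfacet
facet normal 0.687 -0.134 0.715
outer loop
vertex 1.288 -0.863 2.017
vertex 1.531 0.332 2.007
vertex 0.671 -0.109 2.751
endloop
endfacet
facet normal -0.452 -0.265 0.852
outer loop
vertex 0.085 -1.001 2.163
vertex 0.671 -0.109 2.751
vertex -0.416 0.108 2.242
endloop
endfacet
facet normal -0.504 -0.852 -0.141
outer loop
vertex 0.582 -1.112 1.054
vertex 0.085 -1.001 2.163
vertex -0.471 -0.512 1.193
endloop
endfacet
facet normal 0.309 -0.434 -0.846
outer loop
vertex 1.476 -0.288 0.958
vertex 0.582 -1.112 1.054
vertex 0.389 -0.071 0.449
endloop
endfacet
facet normal 0.865 0.411 -0.288
outer loop
vertex 1.531 0.332 2.007
vertex 1.476 -0.288 0.958
vertex 0.975 0.821 1.037
endloop
endfacet
facet normal 0.394 0.515 0.761
outer loop
vertex 0.671 -0.109 2.751
vertex 1.531 0.332 2.007
vertex 0.478 0.932 2.146
endloop
endfacet
facet normal -0.480 0.549 -0.685
outer loop
vertex 1.148 2.936 1.279
vertex 1.785 4.302 1.927
vertex 2.84 2.773 -0.038
endloop
endfacet
facet normal -0.388 -0.832 -0.395
outer loop
vertex 3.675 1.818 1.153
vertex 1.148 2.936 1.279
vertex 2.84 2.773 -0.038
endloop
endfacet
facet normal -0.480 0.549 -0.685
outer loop
vertex 2.84 2.773 -0.038
vertex 1.785 4.302 1.927
vertex 3.476 4.138 0.61
endloop
endfacet
facet normal 0.787 -0.076 -0.612
outer loop
vertex 3.476 4.138 0.61
vertex 3.675 1.818 1.153
vertex 2.84 2.773 -0.038
endloop
endfacet
facet normal -0.787 0.076 0.613
outer loop
vertex 1.148 2.936 1.279
vertex 2.62 3.347 3.118
vertex 1.785 4.302 1.927
endloop
endfacet
facet normal -0.388 -0.833 -0.395
outer loop
vertex 1.984 1.982 2.47
vertex 1.148 2.936 1.279
vertex 3.675 1.818 1.153
endloop
endfacet
facet normal -0.787 0.076 0.613
outer loop
vertex 1.984 1.982 2.47
vertex 2.62 3.347 3.118
vertex 1.148 2.936 1.279
endloop
endfacet
facet normal 0.388 0.832 0.395
outer loop
vertex 1.785 4.302 1.927
vertex 2.62 3.347 3.118
vertex 3.476 4.138 0.61
endloop
endfacet
facet normal 0.786 -0.076 -0.613
outer loop
vertex 4.312 3.184 1.801
vertex 3.675 1.818 1.153
vertex 3.476 4.138 0.61
endloop
endfacet
facet normal 0.388 0.833 0.395
outer loop
vertex 3.476 4.138 0.61
vertex 2.62 3.347 3.118
vertex 4.312 3.184 1.801
endloop
endfacet
facet normal 0.480 -0.549 0.685
outer loop
vertex 4.312 3.184 1.801
vertex 1.984 1.982 2.47
vertex 3.675 1.818 1.153
endloop
endfacet
facet normal 0.480 -0.549 0.685
outer loop
vertex 2.62 3.347 3.118
vertex 1.984 1.982 2.47
vertex 4.312 3.184 1.801
endloop
endfacet

endsolid


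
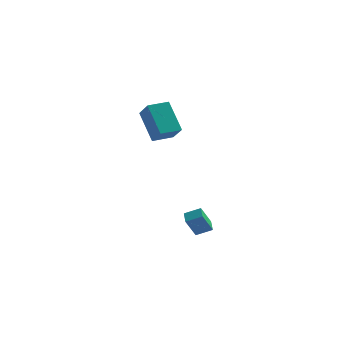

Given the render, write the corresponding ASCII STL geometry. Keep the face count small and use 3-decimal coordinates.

solid 
facet normal -0.292 -0.416 0.861
outer loop
vertex 1.624 2.346 -2.793
vertex 0.728 2.101 -3.215
vertex 1.965 1.557 -3.059
endloop
endfacet
facet normal 0.879 0.241 0.413
outer loop
vertex 2.372 2.139 -4.265
vertex 1.624 2.346 -2.793
vertex 1.965 1.557 -3.059
endloop
endfacet
facet normal -0.292 -0.416 0.861
outer loop
vertex 1.965 1.557 -3.059
vertex 0.728 2.101 -3.215
vertex 1.069 1.311 -3.481
endloop
endfacet
facet normal 0.380 -0.877 -0.295
outer loop
vertex 1.069 1.311 -3.481
vertex 2.372 2.139 -4.265
vertex 1.965 1.557 -3.059
endloop
endfacet
facet normal -0.379 0.877 0.295
outer loop
vertex 1.624 2.346 -2.793
vertex 1.135 2.683 -4.421
vertex 0.728 2.101 -3.215
endloop
endfacet
facet normal 0.879 0.240 0.413
outer loop
vertex 2.031 2.929 -3.999
vertex 1.624 2.346 -2.793
vertex 2.372 2.139 -4.265
endloop
endfacet
facet normal -0.380 0.877 0.296
outer loop
vertex 2.031 2.929 -3.999
vertex 1.135 2.683 -4.421
vertex 1.624 2.346 -2.793
endloop
endfacet
facet normal -0.879 -0.240 -0.413
outer loop
vertex 0.728 2.101 -3.215
vertex 1.135 2.683 -4.421
vertex 1.069 1.311 -3.481
endloop
endfacet
facet normal 0.379 -0.877 -0.296
outer loop
vertex 1.476 1.894 -4.687
vertex 2.372 2.139 -4.265
vertex 1.069 1.311 -3.481
endloop
endfacet
facet normal -0.879 -0.241 -0.413
outer loop
vertex 1.069 1.311 -3.481
vertex 1.135 2.683 -4.421
vertex 1.476 1.894 -4.687
endloop
endfacet
facet normal 0.292 0.416 -0.861
outer loop
vertex 1.476 1.894 -4.687
vertex 2.031 2.929 -3.999
vertex 2.372 2.139 -4.265
endloop
endfacet
facet normal 0.291 0.416 -0.861
outer loop
vertex 1.135 2.683 -4.421
vertex 2.031 2.929 -3.999
vertex 1.476 1.894 -4.687
endloop
endfacet
facet normal -0.475 0.405 0.782
outer loop
vertex -1.587 2.79 4.462
vertex -0.663 3.7 4.552
vertex -2.376 3.685 3.52
endloop
endfacet
facet normal -0.711 -0.700 -0.070
outer loop
vertex -1.337 2.8 1.808
vertex -1.587 2.79 4.462
vertex -2.376 3.685 3.52
endloop
endfacet
facet normal -0.475 0.403 0.782
outer loop
vertex -2.376 3.685 3.52
vertex -0.663 3.7 4.552
vertex -1.453 4.595 3.611
endloop
endfacet
facet normal -0.519 0.589 -0.619
outer loop
vertex -1.453 4.595 3.611
vertex -1.337 2.8 1.808
vertex -2.376 3.685 3.52
endloop
endfacet
facet normal 0.519 -0.589 0.619
outer loop
vertex -1.587 2.79 4.462
vertex 0.376 2.815 2.84
vertex -0.663 3.7 4.552
endloop
endfacet
facet normal -0.710 -0.700 -0.070
outer loop
vertex -0.547 1.905 2.749
vertex -1.587 2.79 4.462
vertex -1.337 2.8 1.808
endloop
endfacet
facet normal 0.519 -0.589 0.619
outer loop
vertex -0.547 1.905 2.749
vertex 0.376 2.815 2.84
vertex -1.587 2.79 4.462
endloop
endfacet
facet normal 0.711 0.700 0.069
outer loop
vertex -0.663 3.7 4.552
vertex 0.376 2.815 2.84
vertex -1.453 4.595 3.611
endloop
endfacet
facet normal -0.519 0.589 -0.619
outer loop
vertex -0.413 3.71 1.898
vertex -1.337 2.8 1.808
vertex -1.453 4.595 3.611
endloop
endfacet
facet normal 0.711 0.700 0.070
outer loop
vertex -1.453 4.595 3.611
vertex 0.376 2.815 2.84
vertex -0.413 3.71 1.898
endloop
endfacet
facet normal 0.474 -0.404 -0.782
outer loop
vertex -0.413 3.71 1.898
vertex -0.547 1.905 2.749
vertex -1.337 2.8 1.808
endloop
endfacet
facet normal 0.475 -0.404 -0.782
outer loop
vertex 0.376 2.815 2.84
vertex -0.547 1.905 2.749
vertex -0.413 3.71 1.898
endloop
endfacet

endsolid


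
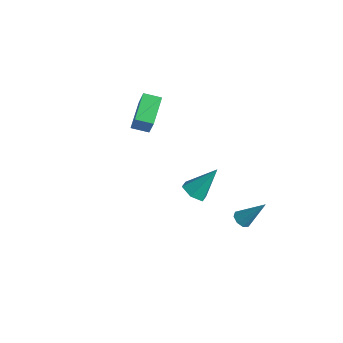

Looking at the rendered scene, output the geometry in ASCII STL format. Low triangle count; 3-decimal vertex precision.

solid 
facet normal -0.722 -0.648 0.241
outer loop
vertex -3.339 -2.31 2.225
vertex -4.328 -0.885 3.095
vertex -4.227 -1.928 0.59
endloop
endfacet
facet normal 0.509 -0.735 -0.448
outer loop
vertex -3.432 -1.215 0.325
vertex -3.339 -2.31 2.225
vertex -4.227 -1.928 0.59
endloop
endfacet
facet normal -0.723 -0.648 0.241
outer loop
vertex -4.227 -1.928 0.59
vertex -4.328 -0.885 3.095
vertex -5.215 -0.503 1.459
endloop
endfacet
facet normal -0.467 0.201 -0.861
outer loop
vertex -5.215 -0.503 1.459
vertex -3.432 -1.215 0.325
vertex -4.227 -1.928 0.59
endloop
endfacet
facet normal 0.467 -0.201 0.861
outer loop
vertex -3.339 -2.31 2.225
vertex -3.533 -0.172 2.83
vertex -4.328 -0.885 3.095
endloop
endfacet
facet normal 0.510 -0.734 -0.448
outer loop
vertex -2.545 -1.597 1.961
vertex -3.339 -2.31 2.225
vertex -3.432 -1.215 0.325
endloop
endfacet
facet normal 0.467 -0.201 0.861
outer loop
vertex -2.545 -1.597 1.961
vertex -3.533 -0.172 2.83
vertex -3.339 -2.31 2.225
endloop
endfacet
facet normal -0.510 0.735 0.448
outer loop
vertex -4.328 -0.885 3.095
vertex -3.533 -0.172 2.83
vertex -5.215 -0.503 1.459
endloop
endfacet
facet normal -0.467 0.201 -0.861
outer loop
vertex -4.421 0.21 1.195
vertex -3.432 -1.215 0.325
vertex -5.215 -0.503 1.459
endloop
endfacet
facet normal -0.510 0.734 0.448
outer loop
vertex -5.215 -0.503 1.459
vertex -3.533 -0.172 2.83
vertex -4.421 0.21 1.195
endloop
endfacet
facet normal 0.723 0.648 -0.240
outer loop
vertex -4.421 0.21 1.195
vertex -2.545 -1.597 1.961
vertex -3.432 -1.215 0.325
endloop
endfacet
facet normal 0.723 0.648 -0.241
outer loop
vertex -3.533 -0.172 2.83
vertex -2.545 -1.597 1.961
vertex -4.421 0.21 1.195
endloop
endfacet
facet normal -0.257 -0.567 -0.782
outer loop
vertex 4.197 -3.768 1.302
vertex 3.396 -3.684 1.504
vertex 3.755 -3.139 0.991
endloop
endfacet
facet normal 0.846 0.490 -0.211
outer loop
vertex 4.197 -3.768 1.302
vertex 3.755 -3.139 0.991
vertex 3.924 -2.516 3.116
endloop
endfacet
facet normal -0.257 -0.567 -0.782
outer loop
vertex 3.755 -3.139 0.991
vertex 3.396 -3.684 1.504
vertex 2.954 -3.054 1.192
endloop
endfacet
facet normal 0.031 0.959 -0.283
outer loop
vertex 3.755 -3.139 0.991
vertex 2.954 -3.054 1.192
vertex 3.924 -2.516 3.116
endloop
endfacet
facet normal -0.256 -0.567 -0.783
outer loop
vertex 2.954 -3.054 1.192
vertex 3.396 -3.684 1.504
vertex 2.595 -3.6 1.705
endloop
endfacet
facet normal -0.732 0.656 0.186
outer loop
vertex 2.954 -3.054 1.192
vertex 2.595 -3.6 1.705
vertex 3.924 -2.516 3.116
endloop
endfacet
facet normal -0.256 -0.567 -0.783
outer loop
vertex 2.595 -3.6 1.705
vertex 3.396 -3.684 1.504
vertex 3.037 -4.229 2.016
endloop
endfacet
facet normal -0.677 -0.116 0.727
outer loop
vertex 2.595 -3.6 1.705
vertex 3.037 -4.229 2.016
vertex 3.924 -2.516 3.116
endloop
endfacet
facet normal -0.257 -0.567 -0.783
outer loop
vertex 3.037 -4.229 2.016
vertex 3.396 -3.684 1.504
vertex 3.838 -4.314 1.815
endloop
endfacet
facet normal 0.138 -0.585 0.799
outer loop
vertex 3.037 -4.229 2.016
vertex 3.838 -4.314 1.815
vertex 3.924 -2.516 3.116
endloop
endfacet
facet normal -0.257 -0.567 -0.783
outer loop
vertex 3.838 -4.314 1.815
vertex 3.396 -3.684 1.504
vertex 4.197 -3.768 1.302
endloop
endfacet
facet normal 0.901 -0.282 0.330
outer loop
vertex 3.838 -4.314 1.815
vertex 4.197 -3.768 1.302
vertex 3.924 -2.516 3.116
endloop
endfacet
facet normal -0.465 -0.450 -0.762
outer loop
vertex 3.645 -0.265 -3.791
vertex 3.149 0.075 -3.689
vertex 3.651 0.135 -4.031
endloop
endfacet
facet normal 0.977 -0.119 -0.175
outer loop
vertex 3.645 -0.265 -3.791
vertex 3.651 0.135 -4.031
vertex 4.091 0.985 -2.151
endloop
endfacet
facet normal -0.465 -0.451 -0.762
outer loop
vertex 3.651 0.135 -4.031
vertex 3.149 0.075 -3.689
vertex 3.363 0.5 -4.071
endloop
endfacet
facet normal 0.736 0.535 -0.414
outer loop
vertex 3.651 0.135 -4.031
vertex 3.363 0.5 -4.071
vertex 4.091 0.985 -2.151
endloop
endfacet
facet normal -0.467 -0.450 -0.762
outer loop
vertex 3.363 0.5 -4.071
vertex 3.149 0.075 -3.689
vertex 2.95 0.617 -3.887
endloop
endfacet
facet normal 0.138 0.947 -0.292
outer loop
vertex 3.363 0.5 -4.071
vertex 2.95 0.617 -3.887
vertex 4.091 0.985 -2.151
endloop
endfacet
facet normal -0.467 -0.450 -0.762
outer loop
vertex 2.95 0.617 -3.887
vertex 3.149 0.075 -3.689
vertex 2.654 0.416 -3.587
endloop
endfacet
facet normal -0.469 0.874 0.123
outer loop
vertex 2.95 0.617 -3.887
vertex 2.654 0.416 -3.587
vertex 4.091 0.985 -2.151
endloop
endfacet
facet normal -0.467 -0.450 -0.761
outer loop
vertex 2.654 0.416 -3.587
vertex 3.149 0.075 -3.689
vertex 2.648 0.016 -3.347
endloop
endfacet
facet normal -0.727 0.361 0.584
outer loop
vertex 2.654 0.416 -3.587
vertex 2.648 0.016 -3.347
vertex 4.091 0.985 -2.151
endloop
endfacet
facet normal -0.467 -0.450 -0.761
outer loop
vertex 2.648 0.016 -3.347
vertex 3.149 0.075 -3.689
vertex 2.936 -0.35 -3.307
endloop
endfacet
facet normal -0.486 -0.293 0.823
outer loop
vertex 2.648 0.016 -3.347
vertex 2.936 -0.35 -3.307
vertex 4.091 0.985 -2.151
endloop
endfacet
facet normal -0.466 -0.451 -0.761
outer loop
vertex 2.936 -0.35 -3.307
vertex 3.149 0.075 -3.689
vertex 3.349 -0.466 -3.491
endloop
endfacet
facet normal 0.114 -0.705 0.700
outer loop
vertex 2.936 -0.35 -3.307
vertex 3.349 -0.466 -3.491
vertex 4.091 0.985 -2.151
endloop
endfacet
facet normal -0.466 -0.451 -0.762
outer loop
vertex 3.349 -0.466 -3.491
vertex 3.149 0.075 -3.689
vertex 3.645 -0.265 -3.791
endloop
endfacet
facet normal 0.720 -0.632 0.286
outer loop
vertex 3.349 -0.466 -3.491
vertex 3.645 -0.265 -3.791
vertex 4.091 0.985 -2.151
endloop
endfacet

endsolid


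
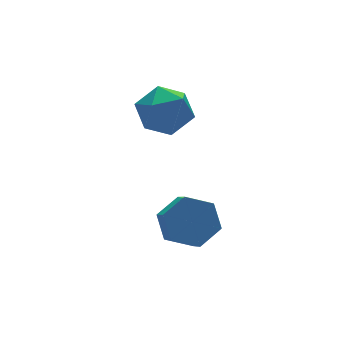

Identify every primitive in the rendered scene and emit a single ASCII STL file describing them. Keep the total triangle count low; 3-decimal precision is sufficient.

solid 
facet normal 0.181 0.756 -0.629
outer loop
vertex 2.837 -0.76 -3.516
vertex 1.946 -0.919 -3.963
vertex 2.012 -0.284 -3.181
endloop
endfacet
facet normal 0.548 0.454 0.703
outer loop
vertex 2.837 -0.76 -3.516
vertex 2.012 -0.284 -3.181
vertex 2.646 -1.561 -2.849
endloop
endfacet
facet normal 0.547 0.454 0.703
outer loop
vertex 2.646 -1.561 -2.849
vertex 2.012 -0.284 -3.181
vertex 1.82 -1.085 -2.514
endloop
endfacet
facet normal -0.180 -0.756 0.629
outer loop
vertex 2.646 -1.561 -2.849
vertex 1.82 -1.085 -2.514
vertex 1.754 -1.721 -3.297
endloop
endfacet
facet normal 0.181 0.756 -0.629
outer loop
vertex 2.012 -0.284 -3.181
vertex 1.946 -0.919 -3.963
vertex 1.12 -0.443 -3.628
endloop
endfacet
facet normal -0.433 0.636 0.639
outer loop
vertex 2.012 -0.284 -3.181
vertex 1.12 -0.443 -3.628
vertex 1.82 -1.085 -2.514
endloop
endfacet
facet normal -0.435 0.634 0.639
outer loop
vertex 1.82 -1.085 -2.514
vertex 1.12 -0.443 -3.628
vertex 0.929 -1.245 -2.962
endloop
endfacet
facet normal -0.181 -0.756 0.629
outer loop
vertex 1.82 -1.085 -2.514
vertex 0.929 -1.245 -2.962
vertex 1.754 -1.721 -3.297
endloop
endfacet
facet normal 0.180 0.756 -0.629
outer loop
vertex 1.12 -0.443 -3.628
vertex 1.946 -0.919 -3.963
vertex 1.054 -1.079 -4.411
endloop
endfacet
facet normal -0.981 0.181 -0.064
outer loop
vertex 1.12 -0.443 -3.628
vertex 1.054 -1.079 -4.411
vertex 0.929 -1.245 -2.962
endloop
endfacet
facet normal -0.981 0.181 -0.064
outer loop
vertex 0.929 -1.245 -2.962
vertex 1.054 -1.079 -4.411
vertex 0.863 -1.88 -3.744
endloop
endfacet
facet normal -0.181 -0.756 0.629
outer loop
vertex 0.929 -1.245 -2.962
vertex 0.863 -1.88 -3.744
vertex 1.754 -1.721 -3.297
endloop
endfacet
facet normal 0.180 0.756 -0.629
outer loop
vertex 1.054 -1.079 -4.411
vertex 1.946 -0.919 -3.963
vertex 1.88 -1.555 -4.746
endloop
endfacet
facet normal -0.547 -0.455 -0.703
outer loop
vertex 1.054 -1.079 -4.411
vertex 1.88 -1.555 -4.746
vertex 0.863 -1.88 -3.744
endloop
endfacet
facet normal -0.547 -0.454 -0.703
outer loop
vertex 0.863 -1.88 -3.744
vertex 1.88 -1.555 -4.746
vertex 1.688 -2.356 -4.079
endloop
endfacet
facet normal -0.181 -0.756 0.629
outer loop
vertex 0.863 -1.88 -3.744
vertex 1.688 -2.356 -4.079
vertex 1.754 -1.721 -3.297
endloop
endfacet
facet normal 0.181 0.756 -0.629
outer loop
vertex 1.88 -1.555 -4.746
vertex 1.946 -0.919 -3.963
vertex 2.771 -1.395 -4.298
endloop
endfacet
facet normal 0.435 -0.635 -0.638
outer loop
vertex 1.88 -1.555 -4.746
vertex 2.771 -1.395 -4.298
vertex 1.688 -2.356 -4.079
endloop
endfacet
facet normal 0.434 -0.635 -0.640
outer loop
vertex 1.688 -2.356 -4.079
vertex 2.771 -1.395 -4.298
vertex 2.58 -2.197 -3.632
endloop
endfacet
facet normal -0.181 -0.756 0.629
outer loop
vertex 1.688 -2.356 -4.079
vertex 2.58 -2.197 -3.632
vertex 1.754 -1.721 -3.297
endloop
endfacet
facet normal 0.181 0.756 -0.629
outer loop
vertex 2.771 -1.395 -4.298
vertex 1.946 -0.919 -3.963
vertex 2.837 -0.76 -3.516
endloop
endfacet
facet normal 0.981 -0.181 0.064
outer loop
vertex 2.771 -1.395 -4.298
vertex 2.837 -0.76 -3.516
vertex 2.58 -2.197 -3.632
endloop
endfacet
facet normal 0.981 -0.181 0.064
outer loop
vertex 2.58 -2.197 -3.632
vertex 2.837 -0.76 -3.516
vertex 2.646 -1.561 -2.849
endloop
endfacet
facet normal -0.180 -0.756 0.629
outer loop
vertex 2.58 -2.197 -3.632
vertex 2.646 -1.561 -2.849
vertex 1.754 -1.721 -3.297
endloop
endfacet
facet normal -0.859 0.345 -0.380
outer loop
vertex 2.478 2.745 -1.555
vertex 1.932 1.888 -1.098
vertex 2.06 2.837 -0.526
endloop
endfacet
facet normal -0.407 0.880 -0.244
outer loop
vertex 2.478 2.745 -1.555
vertex 2.06 2.837 -0.526
vertex 3.073 3.242 -0.754
endloop
endfacet
facet normal 0.191 0.764 -0.616
outer loop
vertex 2.478 2.745 -1.555
vertex 3.073 3.242 -0.754
vertex 3.571 2.544 -1.466
endloop
endfacet
facet normal 0.109 0.158 -0.981
outer loop
vertex 2.478 2.745 -1.555
vertex 3.571 2.544 -1.466
vertex 2.866 1.708 -1.679
endloop
endfacet
facet normal -0.540 -0.102 -0.836
outer loop
vertex 2.478 2.745 -1.555
vertex 2.866 1.708 -1.679
vertex 1.932 1.888 -1.098
endloop
endfacet
facet normal -0.242 0.859 0.450
outer loop
vertex 3.073 3.242 -0.754
vertex 2.06 2.837 -0.526
vertex 2.894 2.692 0.199
endloop
endfacet
facet normal -0.973 -0.008 0.230
outer loop
vertex 2.06 2.837 -0.526
vertex 1.932 1.888 -1.098
vertex 2.189 1.856 -0.014
endloop
endfacet
facet normal -0.457 -0.731 -0.507
outer loop
vertex 1.932 1.888 -1.098
vertex 2.866 1.708 -1.679
vertex 2.687 1.158 -0.726
endloop
endfacet
facet normal 0.592 -0.310 -0.744
outer loop
vertex 2.866 1.708 -1.679
vertex 3.571 2.544 -1.466
vertex 3.7 1.563 -0.954
endloop
endfacet
facet normal 0.725 0.672 -0.152
outer loop
vertex 3.571 2.544 -1.466
vertex 3.073 3.242 -0.754
vertex 3.828 2.512 -0.382
endloop
endfacet
facet normal -0.109 -0.158 0.981
outer loop
vertex 3.282 1.655 0.075
vertex 2.894 2.692 0.199
vertex 2.189 1.856 -0.014
endloop
endfacet
facet normal -0.191 -0.764 0.616
outer loop
vertex 3.282 1.655 0.075
vertex 2.189 1.856 -0.014
vertex 2.687 1.158 -0.726
endloop
endfacet
facet normal 0.407 -0.880 0.244
outer loop
vertex 3.282 1.655 0.075
vertex 2.687 1.158 -0.726
vertex 3.7 1.563 -0.954
endloop
endfacet
facet normal 0.859 -0.345 0.380
outer loop
vertex 3.282 1.655 0.075
vertex 3.7 1.563 -0.954
vertex 3.828 2.512 -0.382
endloop
endfacet
facet normal 0.540 0.102 0.836
outer loop
vertex 3.282 1.655 0.075
vertex 3.828 2.512 -0.382
vertex 2.894 2.692 0.199
endloop
endfacet
facet normal -0.592 0.310 0.744
outer loop
vertex 2.189 1.856 -0.014
vertex 2.894 2.692 0.199
vertex 2.06 2.837 -0.526
endloop
endfacet
facet normal -0.725 -0.672 0.152
outer loop
vertex 2.687 1.158 -0.726
vertex 2.189 1.856 -0.014
vertex 1.932 1.888 -1.098
endloop
endfacet
facet normal 0.242 -0.859 -0.450
outer loop
vertex 3.7 1.563 -0.954
vertex 2.687 1.158 -0.726
vertex 2.866 1.708 -1.679
endloop
endfacet
facet normal 0.973 0.008 -0.230
outer loop
vertex 3.828 2.512 -0.382
vertex 3.7 1.563 -0.954
vertex 3.571 2.544 -1.466
endloop
endfacet
facet normal 0.457 0.731 0.507
outer loop
vertex 2.894 2.692 0.199
vertex 3.828 2.512 -0.382
vertex 3.073 3.242 -0.754
endloop
endfacet

endsolid


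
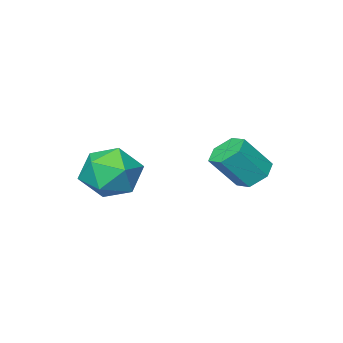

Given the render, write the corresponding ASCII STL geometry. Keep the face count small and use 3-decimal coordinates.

solid 
facet normal -0.998 -0.051 -0.048
outer loop
vertex 1.745 -3.128 0.652
vertex 1.718 -3.636 1.749
vertex 1.662 -2.433 1.637
endloop
endfacet
facet normal -0.752 0.507 -0.421
outer loop
vertex 1.745 -3.128 0.652
vertex 1.662 -2.433 1.637
vertex 2.39 -2.108 0.728
endloop
endfacet
facet normal -0.303 0.260 -0.917
outer loop
vertex 1.745 -3.128 0.652
vertex 2.39 -2.108 0.728
vertex 2.895 -3.111 0.277
endloop
endfacet
facet normal -0.271 -0.450 -0.851
outer loop
vertex 1.745 -3.128 0.652
vertex 2.895 -3.111 0.277
vertex 2.479 -4.055 0.908
endloop
endfacet
facet normal -0.700 -0.641 -0.314
outer loop
vertex 1.745 -3.128 0.652
vertex 2.479 -4.055 0.908
vertex 1.718 -3.636 1.749
endloop
endfacet
facet normal -0.382 0.924 0.025
outer loop
vertex 2.39 -2.108 0.728
vertex 1.662 -2.433 1.637
vertex 2.761 -1.985 1.872
endloop
endfacet
facet normal -0.779 0.022 0.627
outer loop
vertex 1.662 -2.433 1.637
vertex 1.718 -3.636 1.749
vertex 2.345 -2.929 2.503
endloop
endfacet
facet normal -0.297 -0.934 0.197
outer loop
vertex 1.718 -3.636 1.749
vertex 2.479 -4.055 0.908
vertex 2.85 -3.932 2.052
endloop
endfacet
facet normal 0.398 -0.625 -0.672
outer loop
vertex 2.479 -4.055 0.908
vertex 2.895 -3.111 0.277
vertex 3.578 -3.607 1.143
endloop
endfacet
facet normal 0.345 0.524 -0.779
outer loop
vertex 2.895 -3.111 0.277
vertex 2.39 -2.108 0.728
vertex 3.522 -2.404 1.031
endloop
endfacet
facet normal 0.271 0.450 0.851
outer loop
vertex 3.495 -2.912 2.128
vertex 2.761 -1.985 1.872
vertex 2.345 -2.929 2.503
endloop
endfacet
facet normal 0.303 -0.260 0.917
outer loop
vertex 3.495 -2.912 2.128
vertex 2.345 -2.929 2.503
vertex 2.85 -3.932 2.052
endloop
endfacet
facet normal 0.752 -0.507 0.421
outer loop
vertex 3.495 -2.912 2.128
vertex 2.85 -3.932 2.052
vertex 3.578 -3.607 1.143
endloop
endfacet
facet normal 0.998 0.051 0.048
outer loop
vertex 3.495 -2.912 2.128
vertex 3.578 -3.607 1.143
vertex 3.522 -2.404 1.031
endloop
endfacet
facet normal 0.700 0.641 0.314
outer loop
vertex 3.495 -2.912 2.128
vertex 3.522 -2.404 1.031
vertex 2.761 -1.985 1.872
endloop
endfacet
facet normal -0.398 0.625 0.672
outer loop
vertex 2.345 -2.929 2.503
vertex 2.761 -1.985 1.872
vertex 1.662 -2.433 1.637
endloop
endfacet
facet normal -0.345 -0.524 0.779
outer loop
vertex 2.85 -3.932 2.052
vertex 2.345 -2.929 2.503
vertex 1.718 -3.636 1.749
endloop
endfacet
facet normal 0.382 -0.924 -0.025
outer loop
vertex 3.578 -3.607 1.143
vertex 2.85 -3.932 2.052
vertex 2.479 -4.055 0.908
endloop
endfacet
facet normal 0.779 -0.022 -0.627
outer loop
vertex 3.522 -2.404 1.031
vertex 3.578 -3.607 1.143
vertex 2.895 -3.111 0.277
endloop
endfacet
facet normal 0.297 0.934 -0.197
outer loop
vertex 2.761 -1.985 1.872
vertex 3.522 -2.404 1.031
vertex 2.39 -2.108 0.728
endloop
endfacet
facet normal -0.581 0.237 -0.778
outer loop
vertex -0.94 0.009 0.822
vertex -1.518 -0.419 1.123
vertex -1.456 0.336 1.307
endloop
endfacet
facet normal 0.474 0.876 -0.087
outer loop
vertex -0.94 0.009 0.822
vertex -1.456 0.336 1.307
vertex -0.004 -0.372 2.076
endloop
endfacet
facet normal 0.473 0.877 -0.087
outer loop
vertex -0.004 -0.372 2.076
vertex -1.456 0.336 1.307
vertex -0.521 -0.045 2.561
endloop
endfacet
facet normal 0.581 -0.236 0.779
outer loop
vertex -0.004 -0.372 2.076
vertex -0.521 -0.045 2.561
vertex -0.582 -0.801 2.377
endloop
endfacet
facet normal -0.581 0.237 -0.778
outer loop
vertex -1.456 0.336 1.307
vertex -1.518 -0.419 1.123
vertex -2.034 -0.092 1.608
endloop
endfacet
facet normal -0.336 0.802 0.494
outer loop
vertex -1.456 0.336 1.307
vertex -2.034 -0.092 1.608
vertex -0.521 -0.045 2.561
endloop
endfacet
facet normal -0.337 0.801 0.495
outer loop
vertex -0.521 -0.045 2.561
vertex -2.034 -0.092 1.608
vertex -1.099 -0.474 2.862
endloop
endfacet
facet normal 0.581 -0.236 0.779
outer loop
vertex -0.521 -0.045 2.561
vertex -1.099 -0.474 2.862
vertex -0.582 -0.801 2.377
endloop
endfacet
facet normal -0.581 0.237 -0.778
outer loop
vertex -2.034 -0.092 1.608
vertex -1.518 -0.419 1.123
vertex -2.096 -0.848 1.424
endloop
endfacet
facet normal -0.810 -0.075 0.581
outer loop
vertex -2.034 -0.092 1.608
vertex -2.096 -0.848 1.424
vertex -1.099 -0.474 2.862
endloop
endfacet
facet normal -0.810 -0.076 0.581
outer loop
vertex -1.099 -0.474 2.862
vertex -2.096 -0.848 1.424
vertex -1.16 -1.229 2.678
endloop
endfacet
facet normal 0.581 -0.237 0.779
outer loop
vertex -1.099 -0.474 2.862
vertex -1.16 -1.229 2.678
vertex -0.582 -0.801 2.377
endloop
endfacet
facet normal -0.581 0.236 -0.779
outer loop
vertex -2.096 -0.848 1.424
vertex -1.518 -0.419 1.123
vertex -1.579 -1.175 0.939
endloop
endfacet
facet normal -0.473 -0.877 0.087
outer loop
vertex -2.096 -0.848 1.424
vertex -1.579 -1.175 0.939
vertex -1.16 -1.229 2.678
endloop
endfacet
facet normal -0.474 -0.876 0.087
outer loop
vertex -1.16 -1.229 2.678
vertex -1.579 -1.175 0.939
vertex -0.644 -1.556 2.193
endloop
endfacet
facet normal 0.581 -0.237 0.778
outer loop
vertex -1.16 -1.229 2.678
vertex -0.644 -1.556 2.193
vertex -0.582 -0.801 2.377
endloop
endfacet
facet normal -0.581 0.236 -0.779
outer loop
vertex -1.579 -1.175 0.939
vertex -1.518 -0.419 1.123
vertex -1.001 -0.746 0.638
endloop
endfacet
facet normal 0.337 -0.801 -0.495
outer loop
vertex -1.579 -1.175 0.939
vertex -1.001 -0.746 0.638
vertex -0.644 -1.556 2.193
endloop
endfacet
facet normal 0.336 -0.802 -0.495
outer loop
vertex -0.644 -1.556 2.193
vertex -1.001 -0.746 0.638
vertex -0.066 -1.128 1.892
endloop
endfacet
facet normal 0.581 -0.237 0.778
outer loop
vertex -0.644 -1.556 2.193
vertex -0.066 -1.128 1.892
vertex -0.582 -0.801 2.377
endloop
endfacet
facet normal -0.581 0.237 -0.779
outer loop
vertex -1.001 -0.746 0.638
vertex -1.518 -0.419 1.123
vertex -0.94 0.009 0.822
endloop
endfacet
facet normal 0.810 0.076 -0.581
outer loop
vertex -1.001 -0.746 0.638
vertex -0.94 0.009 0.822
vertex -0.066 -1.128 1.892
endloop
endfacet
facet normal 0.810 0.075 -0.582
outer loop
vertex -0.066 -1.128 1.892
vertex -0.94 0.009 0.822
vertex -0.004 -0.372 2.076
endloop
endfacet
facet normal 0.581 -0.237 0.778
outer loop
vertex -0.066 -1.128 1.892
vertex -0.004 -0.372 2.076
vertex -0.582 -0.801 2.377
endloop
endfacet

endsolid


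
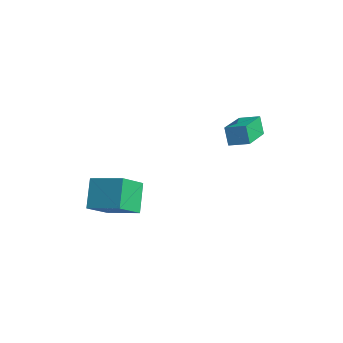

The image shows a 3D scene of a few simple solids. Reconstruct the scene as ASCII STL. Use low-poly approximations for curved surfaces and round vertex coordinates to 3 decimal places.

solid 
facet normal -0.763 -0.582 -0.281
outer loop
vertex 2.842 2.416 4.334
vertex 1.966 3.836 3.772
vertex 3.176 2.333 3.6
endloop
endfacet
facet normal 0.498 -0.807 0.318
outer loop
vertex 3.794 2.804 3.828
vertex 2.842 2.416 4.334
vertex 3.176 2.333 3.6
endloop
endfacet
facet normal -0.763 -0.582 -0.281
outer loop
vertex 3.176 2.333 3.6
vertex 1.966 3.836 3.772
vertex 2.3 3.752 3.039
endloop
endfacet
facet normal 0.413 -0.103 -0.905
outer loop
vertex 2.3 3.752 3.039
vertex 3.794 2.804 3.828
vertex 3.176 2.333 3.6
endloop
endfacet
facet normal -0.413 0.104 0.905
outer loop
vertex 2.842 2.416 4.334
vertex 2.584 4.307 4.0
vertex 1.966 3.836 3.772
endloop
endfacet
facet normal 0.498 -0.806 0.319
outer loop
vertex 3.46 2.888 4.561
vertex 2.842 2.416 4.334
vertex 3.794 2.804 3.828
endloop
endfacet
facet normal -0.412 0.104 0.905
outer loop
vertex 3.46 2.888 4.561
vertex 2.584 4.307 4.0
vertex 2.842 2.416 4.334
endloop
endfacet
facet normal -0.497 0.807 -0.319
outer loop
vertex 1.966 3.836 3.772
vertex 2.584 4.307 4.0
vertex 2.3 3.752 3.039
endloop
endfacet
facet normal 0.412 -0.104 -0.905
outer loop
vertex 2.918 4.224 3.266
vertex 3.794 2.804 3.828
vertex 2.3 3.752 3.039
endloop
endfacet
facet normal -0.499 0.806 -0.318
outer loop
vertex 2.3 3.752 3.039
vertex 2.584 4.307 4.0
vertex 2.918 4.224 3.266
endloop
endfacet
facet normal 0.763 0.582 0.281
outer loop
vertex 2.918 4.224 3.266
vertex 3.46 2.888 4.561
vertex 3.794 2.804 3.828
endloop
endfacet
facet normal 0.763 0.582 0.281
outer loop
vertex 2.584 4.307 4.0
vertex 3.46 2.888 4.561
vertex 2.918 4.224 3.266
endloop
endfacet
facet normal -0.503 0.494 0.709
outer loop
vertex -0.537 -1.123 1.209
vertex 0.672 -0.518 1.644
vertex -0.75 -0.055 0.314
endloop
endfacet
facet normal -0.851 -0.426 -0.306
outer loop
vertex -0.072 -0.722 -0.644
vertex -0.537 -1.123 1.209
vertex -0.75 -0.055 0.314
endloop
endfacet
facet normal -0.503 0.494 0.709
outer loop
vertex -0.75 -0.055 0.314
vertex 0.672 -0.518 1.644
vertex 0.459 0.55 0.749
endloop
endfacet
facet normal -0.151 0.758 -0.635
outer loop
vertex 0.459 0.55 0.749
vertex -0.072 -0.722 -0.644
vertex -0.75 -0.055 0.314
endloop
endfacet
facet normal 0.151 -0.758 0.635
outer loop
vertex -0.537 -1.123 1.209
vertex 1.35 -1.185 0.686
vertex 0.672 -0.518 1.644
endloop
endfacet
facet normal -0.851 -0.426 -0.306
outer loop
vertex 0.141 -1.79 0.251
vertex -0.537 -1.123 1.209
vertex -0.072 -0.722 -0.644
endloop
endfacet
facet normal 0.151 -0.758 0.635
outer loop
vertex 0.141 -1.79 0.251
vertex 1.35 -1.185 0.686
vertex -0.537 -1.123 1.209
endloop
endfacet
facet normal 0.851 0.426 0.306
outer loop
vertex 0.672 -0.518 1.644
vertex 1.35 -1.185 0.686
vertex 0.459 0.55 0.749
endloop
endfacet
facet normal -0.151 0.758 -0.635
outer loop
vertex 1.137 -0.117 -0.209
vertex -0.072 -0.722 -0.644
vertex 0.459 0.55 0.749
endloop
endfacet
facet normal 0.851 0.426 0.306
outer loop
vertex 0.459 0.55 0.749
vertex 1.35 -1.185 0.686
vertex 1.137 -0.117 -0.209
endloop
endfacet
facet normal 0.503 -0.494 -0.709
outer loop
vertex 1.137 -0.117 -0.209
vertex 0.141 -1.79 0.251
vertex -0.072 -0.722 -0.644
endloop
endfacet
facet normal 0.503 -0.494 -0.709
outer loop
vertex 1.35 -1.185 0.686
vertex 0.141 -1.79 0.251
vertex 1.137 -0.117 -0.209
endloop
endfacet

endsolid


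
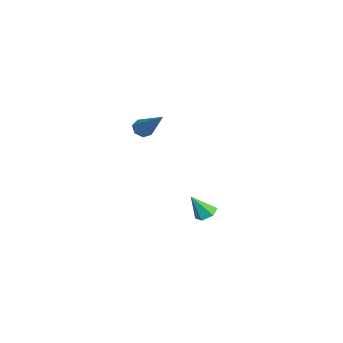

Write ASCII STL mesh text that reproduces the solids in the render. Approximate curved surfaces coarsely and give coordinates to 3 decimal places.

solid 
facet normal -0.662 -0.386 -0.643
outer loop
vertex 3.54 -2.501 1.508
vertex 3.145 -2.487 1.906
vertex 3.278 -2.092 1.532
endloop
endfacet
facet normal 0.658 0.457 -0.598
outer loop
vertex 3.54 -2.501 1.508
vertex 3.278 -2.092 1.532
vertex 4.575 -1.653 3.294
endloop
endfacet
facet normal -0.662 -0.385 -0.642
outer loop
vertex 3.278 -2.092 1.532
vertex 3.145 -2.487 1.906
vertex 2.917 -1.98 1.837
endloop
endfacet
facet normal 0.059 0.958 -0.282
outer loop
vertex 3.278 -2.092 1.532
vertex 2.917 -1.98 1.837
vertex 4.575 -1.653 3.294
endloop
endfacet
facet normal -0.662 -0.385 -0.643
outer loop
vertex 2.917 -1.98 1.837
vertex 3.145 -2.487 1.906
vertex 2.727 -2.25 2.194
endloop
endfacet
facet normal -0.473 0.805 0.357
outer loop
vertex 2.917 -1.98 1.837
vertex 2.727 -2.25 2.194
vertex 4.575 -1.653 3.294
endloop
endfacet
facet normal -0.662 -0.387 -0.642
outer loop
vertex 2.727 -2.25 2.194
vertex 3.145 -2.487 1.906
vertex 2.853 -2.698 2.334
endloop
endfacet
facet normal -0.535 0.111 0.838
outer loop
vertex 2.727 -2.25 2.194
vertex 2.853 -2.698 2.334
vertex 4.575 -1.653 3.294
endloop
endfacet
facet normal -0.662 -0.386 -0.642
outer loop
vertex 2.853 -2.698 2.334
vertex 3.145 -2.487 1.906
vertex 3.198 -2.987 2.152
endloop
endfacet
facet normal -0.081 -0.599 0.797
outer loop
vertex 2.853 -2.698 2.334
vertex 3.198 -2.987 2.152
vertex 4.575 -1.653 3.294
endloop
endfacet
facet normal -0.662 -0.386 -0.643
outer loop
vertex 3.198 -2.987 2.152
vertex 3.145 -2.487 1.906
vertex 3.504 -2.899 1.784
endloop
endfacet
facet normal 0.548 -0.793 0.266
outer loop
vertex 3.198 -2.987 2.152
vertex 3.504 -2.899 1.784
vertex 4.575 -1.653 3.294
endloop
endfacet
facet normal -0.662 -0.386 -0.643
outer loop
vertex 3.504 -2.899 1.784
vertex 3.145 -2.487 1.906
vertex 3.54 -2.501 1.508
endloop
endfacet
facet normal 0.877 -0.325 -0.354
outer loop
vertex 3.504 -2.899 1.784
vertex 3.54 -2.501 1.508
vertex 4.575 -1.653 3.294
endloop
endfacet
facet normal -0.054 0.524 -0.850
outer loop
vertex 3.115 0.322 -4.457
vertex 2.581 0.574 -4.268
vertex 3.12 0.85 -4.132
endloop
endfacet
facet normal 0.954 -0.164 0.252
outer loop
vertex 3.115 0.322 -4.457
vertex 3.12 0.85 -4.132
vertex 2.659 -0.174 -3.052
endloop
endfacet
facet normal -0.054 0.524 -0.850
outer loop
vertex 3.12 0.85 -4.132
vertex 2.581 0.574 -4.268
vertex 2.586 1.102 -3.943
endloop
endfacet
facet normal 0.492 0.517 0.700
outer loop
vertex 3.12 0.85 -4.132
vertex 2.586 1.102 -3.943
vertex 2.659 -0.174 -3.052
endloop
endfacet
facet normal -0.054 0.524 -0.850
outer loop
vertex 2.586 1.102 -3.943
vertex 2.581 0.574 -4.268
vertex 2.047 0.826 -4.079
endloop
endfacet
facet normal -0.443 0.496 0.747
outer loop
vertex 2.586 1.102 -3.943
vertex 2.047 0.826 -4.079
vertex 2.659 -0.174 -3.052
endloop
endfacet
facet normal -0.054 0.524 -0.850
outer loop
vertex 2.047 0.826 -4.079
vertex 2.581 0.574 -4.268
vertex 2.043 0.298 -4.404
endloop
endfacet
facet normal -0.916 -0.206 0.345
outer loop
vertex 2.047 0.826 -4.079
vertex 2.043 0.298 -4.404
vertex 2.659 -0.174 -3.052
endloop
endfacet
facet normal -0.054 0.524 -0.850
outer loop
vertex 2.043 0.298 -4.404
vertex 2.581 0.574 -4.268
vertex 2.577 0.046 -4.593
endloop
endfacet
facet normal -0.454 -0.885 -0.102
outer loop
vertex 2.043 0.298 -4.404
vertex 2.577 0.046 -4.593
vertex 2.659 -0.174 -3.052
endloop
endfacet
facet normal -0.054 0.524 -0.850
outer loop
vertex 2.577 0.046 -4.593
vertex 2.581 0.574 -4.268
vertex 3.115 0.322 -4.457
endloop
endfacet
facet normal 0.481 -0.864 -0.149
outer loop
vertex 2.577 0.046 -4.593
vertex 3.115 0.322 -4.457
vertex 2.659 -0.174 -3.052
endloop
endfacet

endsolid


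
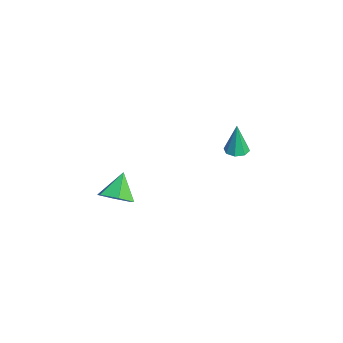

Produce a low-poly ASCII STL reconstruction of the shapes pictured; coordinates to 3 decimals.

solid 
facet normal 0.054 -0.002 -0.999
outer loop
vertex 1.547 2.545 -4.648
vertex 1.059 2.339 -4.674
vertex 1.259 2.83 -4.664
endloop
endfacet
facet normal 0.648 0.674 0.355
outer loop
vertex 1.547 2.545 -4.648
vertex 1.259 2.83 -4.664
vertex 0.981 2.341 -3.226
endloop
endfacet
facet normal 0.054 -0.002 -0.999
outer loop
vertex 1.259 2.83 -4.664
vertex 1.059 2.339 -4.674
vertex 0.854 2.828 -4.686
endloop
endfacet
facet normal -0.022 0.948 0.318
outer loop
vertex 1.259 2.83 -4.664
vertex 0.854 2.828 -4.686
vertex 0.981 2.341 -3.226
endloop
endfacet
facet normal 0.054 -0.002 -0.999
outer loop
vertex 0.854 2.828 -4.686
vertex 1.059 2.339 -4.674
vertex 0.569 2.539 -4.701
endloop
endfacet
facet normal -0.690 0.666 0.282
outer loop
vertex 0.854 2.828 -4.686
vertex 0.569 2.539 -4.701
vertex 0.981 2.341 -3.226
endloop
endfacet
facet normal 0.054 -0.002 -0.999
outer loop
vertex 0.569 2.539 -4.701
vertex 1.059 2.339 -4.674
vertex 0.571 2.133 -4.7
endloop
endfacet
facet normal -0.963 -0.004 0.269
outer loop
vertex 0.569 2.539 -4.701
vertex 0.571 2.133 -4.7
vertex 0.981 2.341 -3.226
endloop
endfacet
facet normal 0.054 -0.002 -0.999
outer loop
vertex 0.571 2.133 -4.7
vertex 1.059 2.339 -4.674
vertex 0.859 1.848 -4.684
endloop
endfacet
facet normal -0.682 -0.673 0.285
outer loop
vertex 0.571 2.133 -4.7
vertex 0.859 1.848 -4.684
vertex 0.981 2.341 -3.226
endloop
endfacet
facet normal 0.054 -0.002 -0.999
outer loop
vertex 0.859 1.848 -4.684
vertex 1.059 2.339 -4.674
vertex 1.264 1.851 -4.662
endloop
endfacet
facet normal -0.010 -0.947 0.321
outer loop
vertex 0.859 1.848 -4.684
vertex 1.264 1.851 -4.662
vertex 0.981 2.341 -3.226
endloop
endfacet
facet normal 0.054 -0.002 -0.999
outer loop
vertex 1.264 1.851 -4.662
vertex 1.059 2.339 -4.674
vertex 1.549 2.139 -4.647
endloop
endfacet
facet normal 0.655 -0.667 0.356
outer loop
vertex 1.264 1.851 -4.662
vertex 1.549 2.139 -4.647
vertex 0.981 2.341 -3.226
endloop
endfacet
facet normal 0.054 -0.002 -0.999
outer loop
vertex 1.549 2.139 -4.647
vertex 1.059 2.339 -4.674
vertex 1.547 2.545 -4.648
endloop
endfacet
facet normal 0.929 0.005 0.370
outer loop
vertex 1.549 2.139 -4.647
vertex 1.547 2.545 -4.648
vertex 0.981 2.341 -3.226
endloop
endfacet
facet normal 0.629 -0.377 -0.680
outer loop
vertex 4.214 -2.466 -4.267
vertex 3.767 -3.102 -4.328
vertex 3.636 -2.488 -4.79
endloop
endfacet
facet normal -0.098 0.993 0.066
outer loop
vertex 4.214 -2.466 -4.267
vertex 3.636 -2.488 -4.79
vertex 2.993 -2.638 -3.492
endloop
endfacet
facet normal 0.629 -0.377 -0.680
outer loop
vertex 3.636 -2.488 -4.79
vertex 3.767 -3.102 -4.328
vertex 3.189 -3.124 -4.851
endloop
endfacet
facet normal -0.763 0.566 -0.312
outer loop
vertex 3.636 -2.488 -4.79
vertex 3.189 -3.124 -4.851
vertex 2.993 -2.638 -3.492
endloop
endfacet
facet normal 0.629 -0.377 -0.680
outer loop
vertex 3.189 -3.124 -4.851
vertex 3.767 -3.102 -4.328
vertex 3.32 -3.738 -4.389
endloop
endfacet
facet normal -0.968 -0.246 -0.052
outer loop
vertex 3.189 -3.124 -4.851
vertex 3.32 -3.738 -4.389
vertex 2.993 -2.638 -3.492
endloop
endfacet
facet normal 0.630 -0.378 -0.679
outer loop
vertex 3.32 -3.738 -4.389
vertex 3.767 -3.102 -4.328
vertex 3.898 -3.716 -3.865
endloop
endfacet
facet normal -0.508 -0.630 0.587
outer loop
vertex 3.32 -3.738 -4.389
vertex 3.898 -3.716 -3.865
vertex 2.993 -2.638 -3.492
endloop
endfacet
facet normal 0.629 -0.378 -0.679
outer loop
vertex 3.898 -3.716 -3.865
vertex 3.767 -3.102 -4.328
vertex 4.345 -3.08 -3.805
endloop
endfacet
facet normal 0.158 -0.202 0.967
outer loop
vertex 3.898 -3.716 -3.865
vertex 4.345 -3.08 -3.805
vertex 2.993 -2.638 -3.492
endloop
endfacet
facet normal 0.629 -0.377 -0.680
outer loop
vertex 4.345 -3.08 -3.805
vertex 3.767 -3.102 -4.328
vertex 4.214 -2.466 -4.267
endloop
endfacet
facet normal 0.362 0.609 0.706
outer loop
vertex 4.345 -3.08 -3.805
vertex 4.214 -2.466 -4.267
vertex 2.993 -2.638 -3.492
endloop
endfacet

endsolid
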